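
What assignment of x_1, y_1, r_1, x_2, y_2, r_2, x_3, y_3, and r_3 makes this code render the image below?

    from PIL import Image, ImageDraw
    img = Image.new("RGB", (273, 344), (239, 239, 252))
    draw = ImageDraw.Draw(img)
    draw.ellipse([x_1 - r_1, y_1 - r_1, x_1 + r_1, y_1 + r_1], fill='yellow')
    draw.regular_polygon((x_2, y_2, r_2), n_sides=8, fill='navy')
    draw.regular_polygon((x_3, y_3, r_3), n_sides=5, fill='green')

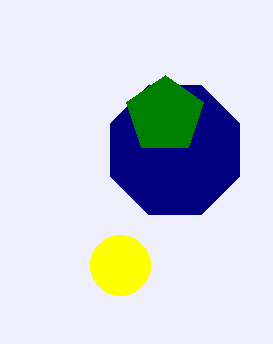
x_1 = 120, y_1 = 265, r_1 = 30, x_2 = 175, y_2 = 150, r_2 = 70, x_3 = 165, y_3 = 115, r_3 = 40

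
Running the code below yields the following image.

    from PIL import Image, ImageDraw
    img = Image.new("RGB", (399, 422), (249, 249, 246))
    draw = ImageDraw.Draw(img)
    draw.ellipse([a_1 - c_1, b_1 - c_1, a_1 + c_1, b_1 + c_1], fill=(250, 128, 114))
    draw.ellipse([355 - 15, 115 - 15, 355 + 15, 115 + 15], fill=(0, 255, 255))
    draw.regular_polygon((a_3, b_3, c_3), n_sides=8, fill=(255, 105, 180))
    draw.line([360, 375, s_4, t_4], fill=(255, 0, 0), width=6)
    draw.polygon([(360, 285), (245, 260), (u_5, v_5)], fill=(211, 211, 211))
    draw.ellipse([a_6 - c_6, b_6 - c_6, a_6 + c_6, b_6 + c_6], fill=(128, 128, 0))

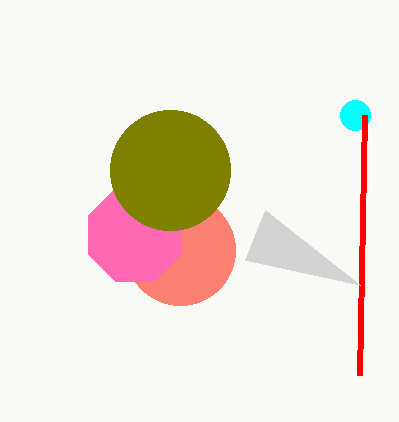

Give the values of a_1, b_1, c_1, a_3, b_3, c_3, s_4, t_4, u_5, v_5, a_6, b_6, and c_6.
a_1 = 180
b_1 = 250
c_1 = 55
a_3 = 135
b_3 = 235
c_3 = 50
s_4 = 365
t_4 = 115
u_5 = 265
v_5 = 210
a_6 = 170
b_6 = 170
c_6 = 60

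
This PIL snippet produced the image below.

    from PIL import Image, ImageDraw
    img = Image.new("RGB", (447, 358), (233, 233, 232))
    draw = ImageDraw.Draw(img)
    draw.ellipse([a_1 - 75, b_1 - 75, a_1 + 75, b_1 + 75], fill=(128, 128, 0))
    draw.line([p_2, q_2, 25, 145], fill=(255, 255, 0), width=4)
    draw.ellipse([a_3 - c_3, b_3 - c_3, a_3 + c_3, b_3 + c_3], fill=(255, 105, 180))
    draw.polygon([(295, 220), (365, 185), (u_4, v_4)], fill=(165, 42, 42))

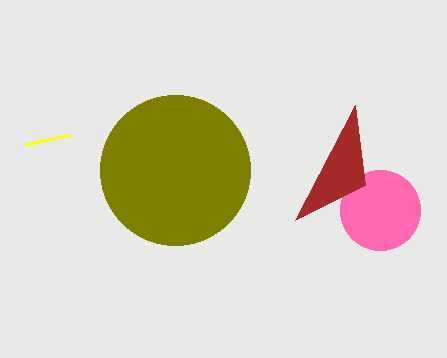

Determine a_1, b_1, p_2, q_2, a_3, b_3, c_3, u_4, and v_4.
a_1 = 175
b_1 = 170
p_2 = 70
q_2 = 135
a_3 = 380
b_3 = 210
c_3 = 40
u_4 = 355
v_4 = 105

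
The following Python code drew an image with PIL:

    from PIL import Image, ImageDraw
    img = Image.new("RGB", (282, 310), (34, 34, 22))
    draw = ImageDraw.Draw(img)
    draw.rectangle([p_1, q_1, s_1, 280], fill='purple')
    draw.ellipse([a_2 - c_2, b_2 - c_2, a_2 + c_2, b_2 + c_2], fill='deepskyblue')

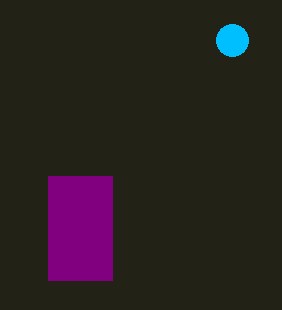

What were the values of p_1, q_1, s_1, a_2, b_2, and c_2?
p_1 = 48; q_1 = 176; s_1 = 112; a_2 = 232; b_2 = 40; c_2 = 16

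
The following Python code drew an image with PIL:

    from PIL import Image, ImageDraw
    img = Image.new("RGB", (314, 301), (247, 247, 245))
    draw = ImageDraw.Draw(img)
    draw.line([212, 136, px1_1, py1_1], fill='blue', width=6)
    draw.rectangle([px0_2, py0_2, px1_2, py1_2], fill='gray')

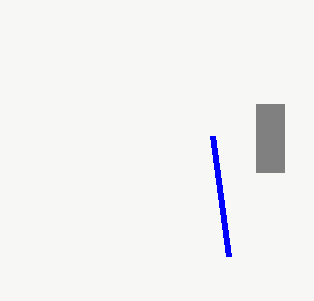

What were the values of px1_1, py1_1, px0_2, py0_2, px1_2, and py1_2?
px1_1 = 228; py1_1 = 256; px0_2 = 256; py0_2 = 104; px1_2 = 284; py1_2 = 172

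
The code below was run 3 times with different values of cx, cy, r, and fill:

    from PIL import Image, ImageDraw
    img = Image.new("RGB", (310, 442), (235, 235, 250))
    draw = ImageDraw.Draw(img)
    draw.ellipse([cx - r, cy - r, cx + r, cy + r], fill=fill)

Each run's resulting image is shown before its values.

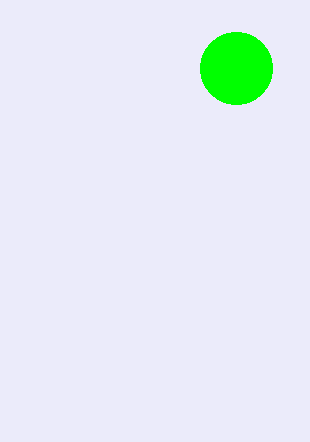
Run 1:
cx = 236; cy = 68; r = 36; fill = 'lime'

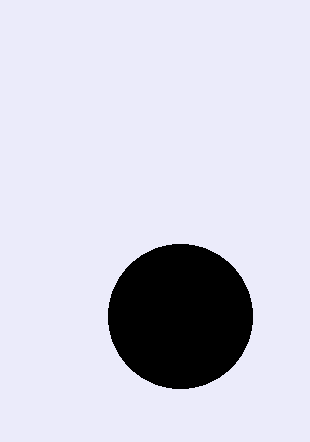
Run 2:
cx = 180; cy = 316; r = 72; fill = 'black'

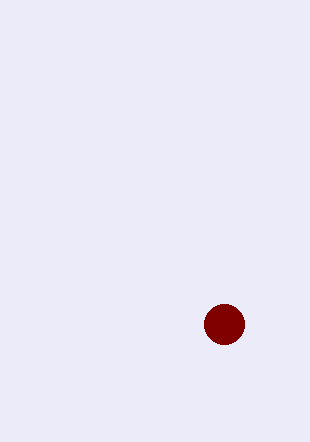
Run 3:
cx = 224
cy = 324
r = 20
fill = 'maroon'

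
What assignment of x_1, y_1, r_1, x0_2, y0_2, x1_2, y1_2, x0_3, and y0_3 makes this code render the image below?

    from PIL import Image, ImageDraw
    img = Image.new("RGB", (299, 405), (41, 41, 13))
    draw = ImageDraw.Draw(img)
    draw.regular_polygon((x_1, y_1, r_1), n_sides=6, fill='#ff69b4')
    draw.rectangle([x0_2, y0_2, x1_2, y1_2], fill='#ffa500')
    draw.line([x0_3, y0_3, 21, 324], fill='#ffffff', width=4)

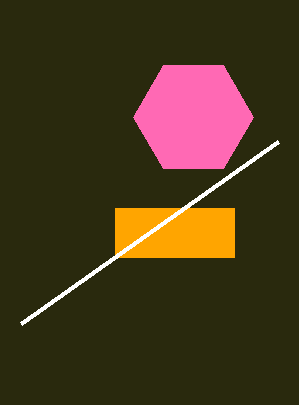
x_1 = 193, y_1 = 117, r_1 = 60, x0_2 = 115, y0_2 = 208, x1_2 = 234, y1_2 = 257, x0_3 = 278, y0_3 = 142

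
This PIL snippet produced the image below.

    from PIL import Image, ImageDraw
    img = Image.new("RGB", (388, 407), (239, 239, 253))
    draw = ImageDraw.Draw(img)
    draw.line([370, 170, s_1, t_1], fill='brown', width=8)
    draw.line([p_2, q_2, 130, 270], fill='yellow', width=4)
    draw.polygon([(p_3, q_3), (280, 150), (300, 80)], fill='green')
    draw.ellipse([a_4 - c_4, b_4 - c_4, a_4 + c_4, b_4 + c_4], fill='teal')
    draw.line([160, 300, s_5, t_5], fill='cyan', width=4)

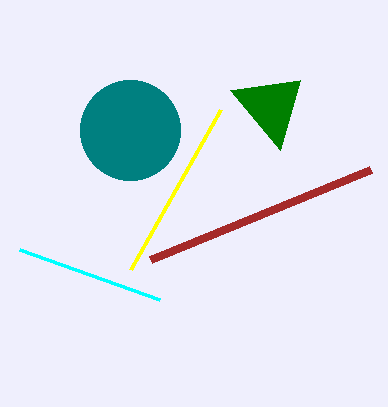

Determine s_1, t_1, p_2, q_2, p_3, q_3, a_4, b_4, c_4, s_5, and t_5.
s_1 = 150; t_1 = 260; p_2 = 220; q_2 = 110; p_3 = 230; q_3 = 90; a_4 = 130; b_4 = 130; c_4 = 50; s_5 = 20; t_5 = 250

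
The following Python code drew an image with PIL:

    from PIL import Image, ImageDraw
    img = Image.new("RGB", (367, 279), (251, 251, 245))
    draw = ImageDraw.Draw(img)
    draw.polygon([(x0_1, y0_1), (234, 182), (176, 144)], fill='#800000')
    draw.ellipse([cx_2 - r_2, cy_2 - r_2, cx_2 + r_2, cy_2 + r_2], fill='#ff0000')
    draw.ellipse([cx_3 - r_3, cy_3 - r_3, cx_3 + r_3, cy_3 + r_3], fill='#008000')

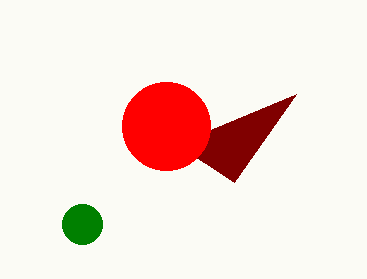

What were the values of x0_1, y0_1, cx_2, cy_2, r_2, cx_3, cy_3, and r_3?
x0_1 = 296, y0_1 = 94, cx_2 = 166, cy_2 = 126, r_2 = 44, cx_3 = 82, cy_3 = 224, r_3 = 20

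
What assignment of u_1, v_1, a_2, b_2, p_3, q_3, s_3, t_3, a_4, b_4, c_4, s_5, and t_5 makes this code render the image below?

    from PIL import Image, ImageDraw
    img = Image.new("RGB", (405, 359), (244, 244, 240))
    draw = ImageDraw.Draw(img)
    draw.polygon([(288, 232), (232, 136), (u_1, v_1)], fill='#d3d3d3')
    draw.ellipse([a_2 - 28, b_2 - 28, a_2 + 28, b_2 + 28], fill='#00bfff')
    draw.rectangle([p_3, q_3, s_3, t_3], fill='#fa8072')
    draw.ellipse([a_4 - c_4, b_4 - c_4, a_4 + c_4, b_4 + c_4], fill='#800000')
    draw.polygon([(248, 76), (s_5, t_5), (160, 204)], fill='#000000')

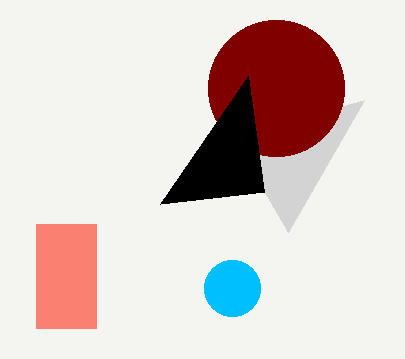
u_1 = 364
v_1 = 100
a_2 = 232
b_2 = 288
p_3 = 36
q_3 = 224
s_3 = 96
t_3 = 328
a_4 = 276
b_4 = 88
c_4 = 68
s_5 = 264
t_5 = 192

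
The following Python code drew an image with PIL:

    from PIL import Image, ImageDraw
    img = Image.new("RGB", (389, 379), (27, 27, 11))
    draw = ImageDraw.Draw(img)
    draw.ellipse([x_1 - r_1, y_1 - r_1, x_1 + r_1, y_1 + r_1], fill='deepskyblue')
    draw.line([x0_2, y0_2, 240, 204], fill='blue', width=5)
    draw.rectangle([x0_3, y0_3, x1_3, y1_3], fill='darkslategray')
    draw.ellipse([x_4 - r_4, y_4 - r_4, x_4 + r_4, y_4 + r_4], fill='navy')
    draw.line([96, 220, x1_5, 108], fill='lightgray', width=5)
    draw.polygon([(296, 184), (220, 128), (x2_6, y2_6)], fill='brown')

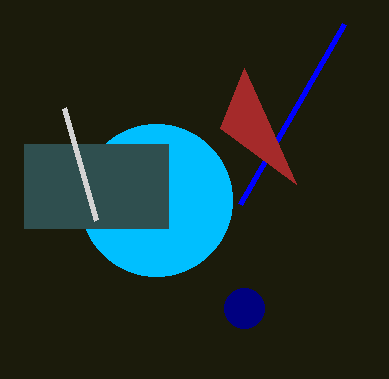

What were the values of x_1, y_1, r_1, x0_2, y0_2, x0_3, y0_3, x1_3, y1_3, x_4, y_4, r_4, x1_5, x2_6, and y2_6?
x_1 = 156, y_1 = 200, r_1 = 76, x0_2 = 344, y0_2 = 24, x0_3 = 24, y0_3 = 144, x1_3 = 168, y1_3 = 228, x_4 = 244, y_4 = 308, r_4 = 20, x1_5 = 64, x2_6 = 244, y2_6 = 68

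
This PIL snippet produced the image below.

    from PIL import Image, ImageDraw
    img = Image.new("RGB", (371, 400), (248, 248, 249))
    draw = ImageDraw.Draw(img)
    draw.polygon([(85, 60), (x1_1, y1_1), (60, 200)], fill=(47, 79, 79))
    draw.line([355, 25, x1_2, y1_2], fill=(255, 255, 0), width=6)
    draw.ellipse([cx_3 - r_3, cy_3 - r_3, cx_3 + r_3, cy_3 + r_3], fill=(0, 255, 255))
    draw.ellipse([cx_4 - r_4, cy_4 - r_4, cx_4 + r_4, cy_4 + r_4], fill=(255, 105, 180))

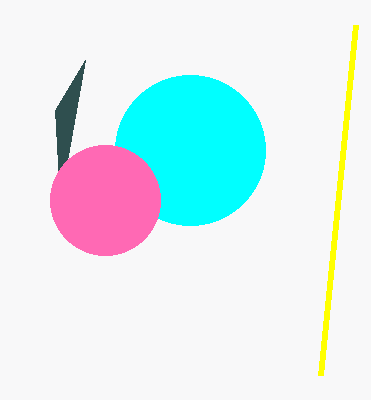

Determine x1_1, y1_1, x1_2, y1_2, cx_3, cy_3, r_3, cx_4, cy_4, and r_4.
x1_1 = 55, y1_1 = 110, x1_2 = 320, y1_2 = 375, cx_3 = 190, cy_3 = 150, r_3 = 75, cx_4 = 105, cy_4 = 200, r_4 = 55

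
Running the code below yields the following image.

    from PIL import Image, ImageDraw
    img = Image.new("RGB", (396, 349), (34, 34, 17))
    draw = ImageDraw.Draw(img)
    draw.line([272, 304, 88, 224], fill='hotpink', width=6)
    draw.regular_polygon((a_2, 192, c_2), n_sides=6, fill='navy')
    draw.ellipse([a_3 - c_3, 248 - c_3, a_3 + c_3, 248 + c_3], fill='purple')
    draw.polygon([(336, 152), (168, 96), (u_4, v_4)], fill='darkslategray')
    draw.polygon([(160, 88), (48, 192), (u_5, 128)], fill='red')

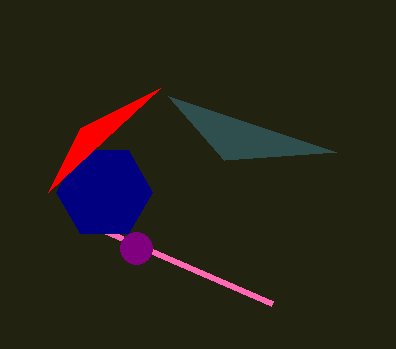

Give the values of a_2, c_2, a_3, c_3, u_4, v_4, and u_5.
a_2 = 104
c_2 = 48
a_3 = 136
c_3 = 16
u_4 = 224
v_4 = 160
u_5 = 80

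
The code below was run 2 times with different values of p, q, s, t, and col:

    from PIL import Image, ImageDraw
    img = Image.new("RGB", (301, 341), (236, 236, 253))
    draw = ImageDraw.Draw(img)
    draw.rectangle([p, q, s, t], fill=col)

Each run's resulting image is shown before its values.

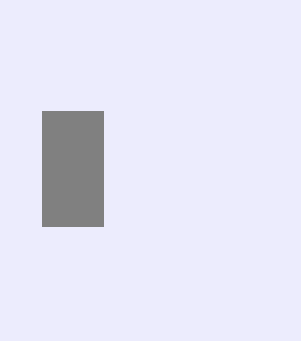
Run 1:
p = 42
q = 111
s = 103
t = 226
col = 'gray'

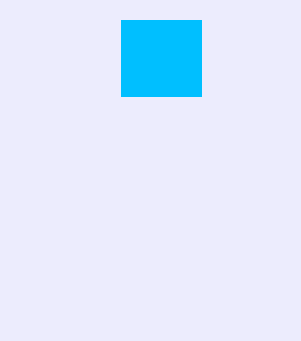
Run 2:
p = 121; q = 20; s = 201; t = 96; col = 'deepskyblue'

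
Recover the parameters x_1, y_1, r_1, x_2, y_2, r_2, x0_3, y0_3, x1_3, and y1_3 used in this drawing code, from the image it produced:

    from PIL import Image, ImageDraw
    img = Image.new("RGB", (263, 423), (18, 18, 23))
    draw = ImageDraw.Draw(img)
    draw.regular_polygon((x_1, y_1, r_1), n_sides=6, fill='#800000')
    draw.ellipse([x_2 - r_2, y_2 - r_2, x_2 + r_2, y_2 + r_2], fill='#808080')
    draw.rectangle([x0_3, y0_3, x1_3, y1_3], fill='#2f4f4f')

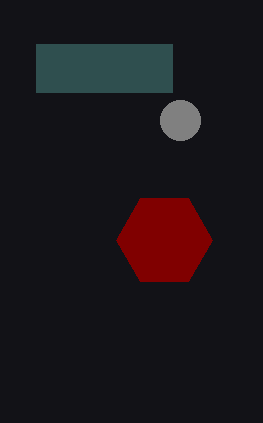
x_1 = 164, y_1 = 240, r_1 = 48, x_2 = 180, y_2 = 120, r_2 = 20, x0_3 = 36, y0_3 = 44, x1_3 = 172, y1_3 = 92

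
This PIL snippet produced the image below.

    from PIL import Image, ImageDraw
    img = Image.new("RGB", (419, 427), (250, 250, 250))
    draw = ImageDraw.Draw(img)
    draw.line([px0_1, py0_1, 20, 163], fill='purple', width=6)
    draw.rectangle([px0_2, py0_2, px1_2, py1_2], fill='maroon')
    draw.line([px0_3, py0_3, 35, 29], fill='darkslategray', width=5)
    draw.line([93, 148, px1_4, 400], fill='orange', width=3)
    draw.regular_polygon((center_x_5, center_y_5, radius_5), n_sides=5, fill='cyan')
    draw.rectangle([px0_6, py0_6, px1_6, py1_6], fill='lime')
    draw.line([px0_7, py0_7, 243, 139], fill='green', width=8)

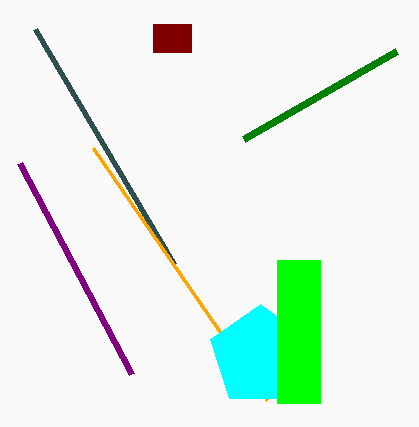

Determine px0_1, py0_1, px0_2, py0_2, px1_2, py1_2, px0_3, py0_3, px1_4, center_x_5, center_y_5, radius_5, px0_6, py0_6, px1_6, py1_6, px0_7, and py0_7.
px0_1 = 132; py0_1 = 374; px0_2 = 153; py0_2 = 24; px1_2 = 191; py1_2 = 52; px0_3 = 174; py0_3 = 264; px1_4 = 267; center_x_5 = 260; center_y_5 = 356; radius_5 = 52; px0_6 = 277; py0_6 = 260; px1_6 = 320; py1_6 = 403; px0_7 = 396; py0_7 = 51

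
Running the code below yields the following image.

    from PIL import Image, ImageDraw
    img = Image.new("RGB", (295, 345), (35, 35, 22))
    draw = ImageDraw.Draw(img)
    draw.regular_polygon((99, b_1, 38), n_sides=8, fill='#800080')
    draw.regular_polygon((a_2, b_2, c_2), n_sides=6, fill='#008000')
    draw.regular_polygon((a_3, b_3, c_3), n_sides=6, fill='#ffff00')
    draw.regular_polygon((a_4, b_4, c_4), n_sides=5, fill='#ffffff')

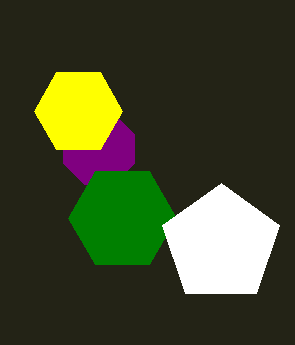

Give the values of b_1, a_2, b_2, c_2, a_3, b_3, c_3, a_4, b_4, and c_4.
b_1 = 149; a_2 = 122; b_2 = 218; c_2 = 54; a_3 = 78; b_3 = 111; c_3 = 44; a_4 = 221; b_4 = 244; c_4 = 61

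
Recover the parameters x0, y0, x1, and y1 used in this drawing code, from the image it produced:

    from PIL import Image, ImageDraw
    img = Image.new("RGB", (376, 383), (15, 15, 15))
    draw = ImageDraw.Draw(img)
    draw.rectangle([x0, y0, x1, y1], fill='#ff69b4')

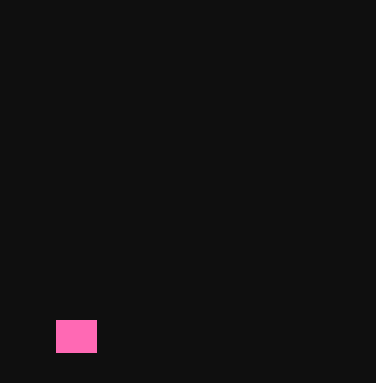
x0 = 56
y0 = 320
x1 = 96
y1 = 352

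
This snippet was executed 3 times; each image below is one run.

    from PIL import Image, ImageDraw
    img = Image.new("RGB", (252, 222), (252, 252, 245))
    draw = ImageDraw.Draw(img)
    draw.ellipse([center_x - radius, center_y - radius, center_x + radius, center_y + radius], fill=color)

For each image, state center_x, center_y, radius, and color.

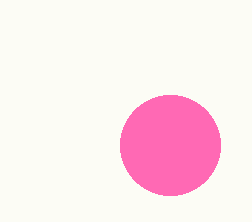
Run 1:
center_x = 170; center_y = 145; radius = 50; color = 'hotpink'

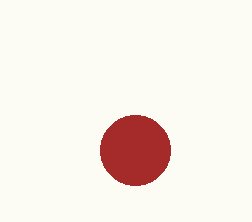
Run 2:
center_x = 135, center_y = 150, radius = 35, color = 'brown'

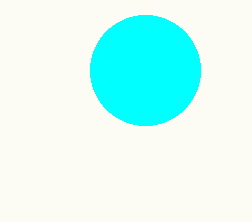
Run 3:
center_x = 145, center_y = 70, radius = 55, color = 'cyan'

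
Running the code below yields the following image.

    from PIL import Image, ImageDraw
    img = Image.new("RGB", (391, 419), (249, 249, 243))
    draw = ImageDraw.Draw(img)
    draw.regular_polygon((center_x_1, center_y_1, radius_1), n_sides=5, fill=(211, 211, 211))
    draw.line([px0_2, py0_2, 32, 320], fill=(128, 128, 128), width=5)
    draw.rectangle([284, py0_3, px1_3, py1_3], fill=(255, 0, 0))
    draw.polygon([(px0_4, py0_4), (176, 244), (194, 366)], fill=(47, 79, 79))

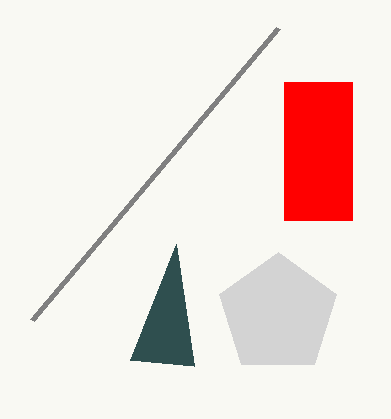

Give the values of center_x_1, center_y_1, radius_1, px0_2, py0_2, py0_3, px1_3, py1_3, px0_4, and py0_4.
center_x_1 = 278
center_y_1 = 314
radius_1 = 62
px0_2 = 278
py0_2 = 28
py0_3 = 82
px1_3 = 352
py1_3 = 220
px0_4 = 130
py0_4 = 360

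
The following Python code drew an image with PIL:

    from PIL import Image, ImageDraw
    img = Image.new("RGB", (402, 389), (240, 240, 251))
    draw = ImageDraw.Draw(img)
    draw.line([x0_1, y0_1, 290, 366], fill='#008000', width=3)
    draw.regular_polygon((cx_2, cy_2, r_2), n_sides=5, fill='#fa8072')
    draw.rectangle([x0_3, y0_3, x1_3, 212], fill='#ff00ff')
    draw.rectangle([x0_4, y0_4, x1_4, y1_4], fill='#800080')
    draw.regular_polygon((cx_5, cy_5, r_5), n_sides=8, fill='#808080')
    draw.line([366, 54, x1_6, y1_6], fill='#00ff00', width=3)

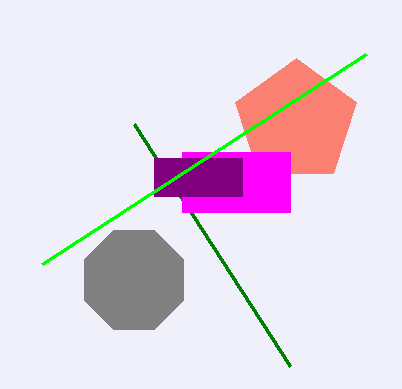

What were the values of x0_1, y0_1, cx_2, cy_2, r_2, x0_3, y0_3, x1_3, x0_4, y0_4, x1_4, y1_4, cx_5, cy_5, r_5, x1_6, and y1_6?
x0_1 = 134
y0_1 = 124
cx_2 = 296
cy_2 = 122
r_2 = 64
x0_3 = 182
y0_3 = 152
x1_3 = 290
x0_4 = 154
y0_4 = 158
x1_4 = 242
y1_4 = 196
cx_5 = 134
cy_5 = 280
r_5 = 54
x1_6 = 42
y1_6 = 264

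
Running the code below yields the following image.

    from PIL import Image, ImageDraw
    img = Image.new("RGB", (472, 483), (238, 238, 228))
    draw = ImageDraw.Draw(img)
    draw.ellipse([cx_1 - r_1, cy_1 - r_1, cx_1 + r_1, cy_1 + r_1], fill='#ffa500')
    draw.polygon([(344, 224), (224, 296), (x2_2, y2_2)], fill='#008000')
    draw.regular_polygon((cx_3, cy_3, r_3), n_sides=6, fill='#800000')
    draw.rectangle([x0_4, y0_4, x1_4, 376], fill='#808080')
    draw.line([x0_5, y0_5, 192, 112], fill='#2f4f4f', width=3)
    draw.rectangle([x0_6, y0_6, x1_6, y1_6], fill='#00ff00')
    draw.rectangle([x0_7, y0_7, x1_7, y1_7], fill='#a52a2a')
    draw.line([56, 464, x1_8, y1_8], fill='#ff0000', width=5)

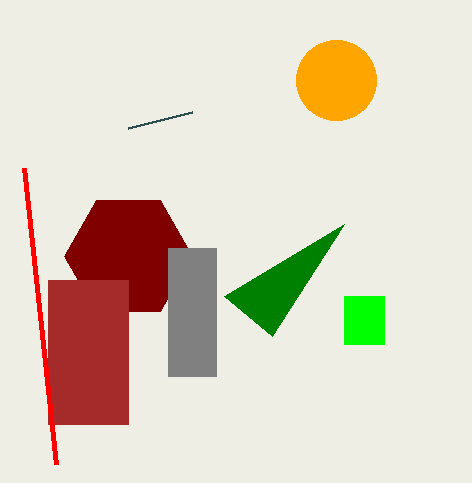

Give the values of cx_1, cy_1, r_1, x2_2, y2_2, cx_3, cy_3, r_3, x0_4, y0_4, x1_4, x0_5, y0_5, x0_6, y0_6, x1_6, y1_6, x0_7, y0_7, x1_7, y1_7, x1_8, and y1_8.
cx_1 = 336, cy_1 = 80, r_1 = 40, x2_2 = 272, y2_2 = 336, cx_3 = 128, cy_3 = 256, r_3 = 64, x0_4 = 168, y0_4 = 248, x1_4 = 216, x0_5 = 128, y0_5 = 128, x0_6 = 344, y0_6 = 296, x1_6 = 384, y1_6 = 344, x0_7 = 48, y0_7 = 280, x1_7 = 128, y1_7 = 424, x1_8 = 24, y1_8 = 168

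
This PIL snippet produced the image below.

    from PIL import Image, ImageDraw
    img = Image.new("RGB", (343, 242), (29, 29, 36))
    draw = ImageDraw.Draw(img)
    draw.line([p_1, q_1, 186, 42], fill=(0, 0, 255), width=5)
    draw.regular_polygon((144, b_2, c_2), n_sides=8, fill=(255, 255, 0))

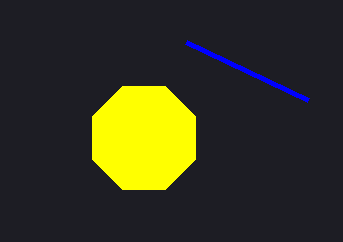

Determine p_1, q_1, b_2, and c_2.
p_1 = 308
q_1 = 100
b_2 = 138
c_2 = 56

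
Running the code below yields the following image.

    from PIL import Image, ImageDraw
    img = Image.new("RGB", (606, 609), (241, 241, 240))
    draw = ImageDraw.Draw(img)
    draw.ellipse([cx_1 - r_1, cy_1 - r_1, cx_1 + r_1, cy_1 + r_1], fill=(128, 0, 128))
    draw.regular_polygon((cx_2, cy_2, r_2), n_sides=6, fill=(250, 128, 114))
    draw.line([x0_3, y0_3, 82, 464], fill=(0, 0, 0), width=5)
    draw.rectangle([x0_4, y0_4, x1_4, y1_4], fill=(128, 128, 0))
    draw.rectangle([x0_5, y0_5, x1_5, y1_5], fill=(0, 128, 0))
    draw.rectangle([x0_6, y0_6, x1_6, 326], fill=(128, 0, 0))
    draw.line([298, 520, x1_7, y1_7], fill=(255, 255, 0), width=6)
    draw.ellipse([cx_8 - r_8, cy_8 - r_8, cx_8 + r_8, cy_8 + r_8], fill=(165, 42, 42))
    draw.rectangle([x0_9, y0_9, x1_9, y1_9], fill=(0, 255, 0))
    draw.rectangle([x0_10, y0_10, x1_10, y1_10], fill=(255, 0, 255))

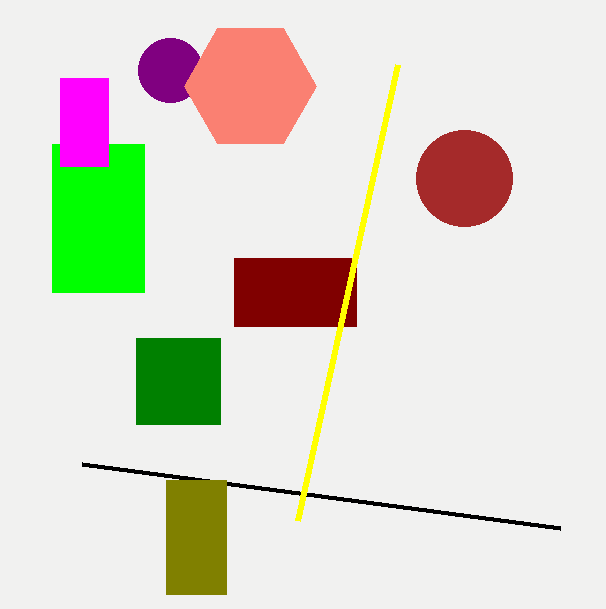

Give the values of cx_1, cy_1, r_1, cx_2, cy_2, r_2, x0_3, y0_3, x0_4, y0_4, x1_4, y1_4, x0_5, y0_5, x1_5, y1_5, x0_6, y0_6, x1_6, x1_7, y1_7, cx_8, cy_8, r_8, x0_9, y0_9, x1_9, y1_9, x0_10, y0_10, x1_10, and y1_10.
cx_1 = 170
cy_1 = 70
r_1 = 32
cx_2 = 250
cy_2 = 86
r_2 = 66
x0_3 = 560
y0_3 = 528
x0_4 = 166
y0_4 = 480
x1_4 = 226
y1_4 = 594
x0_5 = 136
y0_5 = 338
x1_5 = 220
y1_5 = 424
x0_6 = 234
y0_6 = 258
x1_6 = 356
x1_7 = 398
y1_7 = 64
cx_8 = 464
cy_8 = 178
r_8 = 48
x0_9 = 52
y0_9 = 144
x1_9 = 144
y1_9 = 292
x0_10 = 60
y0_10 = 78
x1_10 = 108
y1_10 = 166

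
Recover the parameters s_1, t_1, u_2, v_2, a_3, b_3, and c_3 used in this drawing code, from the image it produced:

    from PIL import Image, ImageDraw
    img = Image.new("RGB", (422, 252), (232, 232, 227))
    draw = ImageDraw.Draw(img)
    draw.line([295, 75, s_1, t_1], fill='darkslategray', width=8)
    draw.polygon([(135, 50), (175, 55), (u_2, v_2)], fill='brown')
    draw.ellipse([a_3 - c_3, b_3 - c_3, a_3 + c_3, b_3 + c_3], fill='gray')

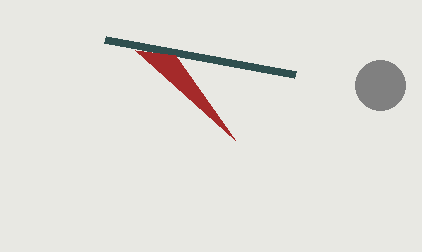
s_1 = 105; t_1 = 40; u_2 = 235; v_2 = 140; a_3 = 380; b_3 = 85; c_3 = 25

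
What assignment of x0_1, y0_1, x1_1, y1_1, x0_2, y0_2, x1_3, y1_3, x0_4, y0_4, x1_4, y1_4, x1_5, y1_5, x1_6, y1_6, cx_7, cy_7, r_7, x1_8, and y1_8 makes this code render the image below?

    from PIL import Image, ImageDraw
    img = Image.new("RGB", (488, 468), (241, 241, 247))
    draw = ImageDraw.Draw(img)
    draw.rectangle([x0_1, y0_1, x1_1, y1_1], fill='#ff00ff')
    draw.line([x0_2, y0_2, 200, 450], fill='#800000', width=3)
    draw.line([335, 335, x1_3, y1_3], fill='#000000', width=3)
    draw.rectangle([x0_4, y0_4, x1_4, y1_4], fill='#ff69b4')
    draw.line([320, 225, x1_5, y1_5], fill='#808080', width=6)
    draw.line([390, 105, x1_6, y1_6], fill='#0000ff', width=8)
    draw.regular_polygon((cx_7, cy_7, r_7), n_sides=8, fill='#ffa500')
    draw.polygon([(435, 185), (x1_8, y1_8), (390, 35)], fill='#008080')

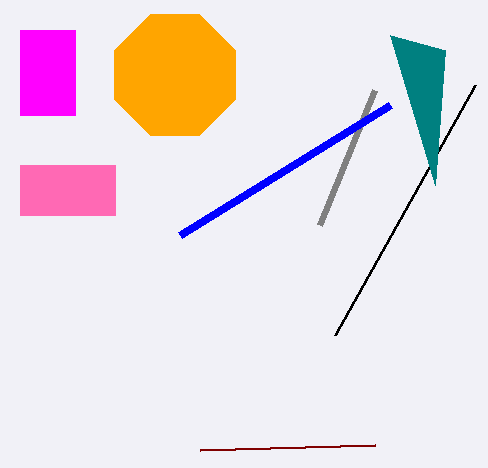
x0_1 = 20, y0_1 = 30, x1_1 = 75, y1_1 = 115, x0_2 = 375, y0_2 = 445, x1_3 = 475, y1_3 = 85, x0_4 = 20, y0_4 = 165, x1_4 = 115, y1_4 = 215, x1_5 = 375, y1_5 = 90, x1_6 = 180, y1_6 = 235, cx_7 = 175, cy_7 = 75, r_7 = 65, x1_8 = 445, y1_8 = 50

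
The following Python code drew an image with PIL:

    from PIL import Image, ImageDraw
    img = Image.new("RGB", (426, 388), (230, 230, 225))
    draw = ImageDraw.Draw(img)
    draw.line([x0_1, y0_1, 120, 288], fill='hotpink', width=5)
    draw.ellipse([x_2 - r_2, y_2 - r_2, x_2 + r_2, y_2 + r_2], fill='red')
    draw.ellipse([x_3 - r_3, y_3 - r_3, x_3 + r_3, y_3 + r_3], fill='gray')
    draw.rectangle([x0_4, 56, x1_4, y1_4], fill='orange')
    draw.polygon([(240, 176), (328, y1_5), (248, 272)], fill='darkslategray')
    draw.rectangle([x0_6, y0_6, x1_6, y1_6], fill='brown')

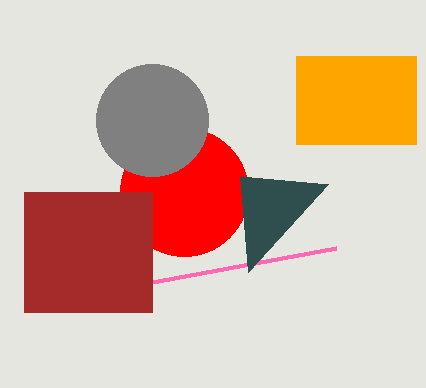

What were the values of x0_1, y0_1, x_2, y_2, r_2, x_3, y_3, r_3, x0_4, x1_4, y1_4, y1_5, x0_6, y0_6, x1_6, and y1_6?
x0_1 = 336, y0_1 = 248, x_2 = 184, y_2 = 192, r_2 = 64, x_3 = 152, y_3 = 120, r_3 = 56, x0_4 = 296, x1_4 = 416, y1_4 = 144, y1_5 = 184, x0_6 = 24, y0_6 = 192, x1_6 = 152, y1_6 = 312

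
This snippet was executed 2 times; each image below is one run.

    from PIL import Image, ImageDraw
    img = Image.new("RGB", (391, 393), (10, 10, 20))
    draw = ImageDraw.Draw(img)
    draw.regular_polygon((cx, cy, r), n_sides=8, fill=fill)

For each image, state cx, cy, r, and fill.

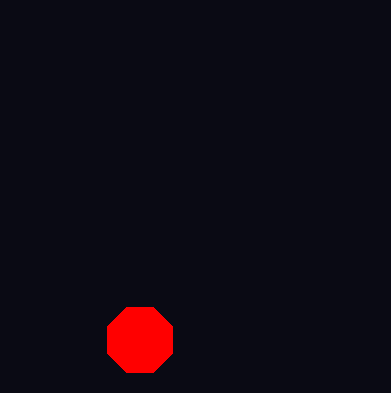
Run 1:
cx = 140, cy = 340, r = 35, fill = 'red'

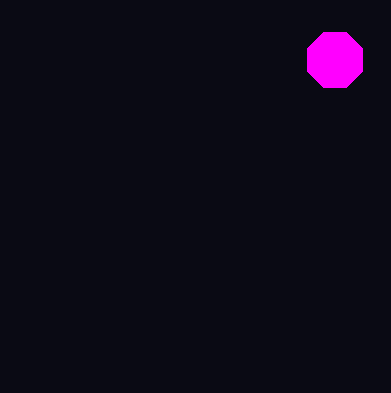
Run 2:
cx = 335, cy = 60, r = 30, fill = 'magenta'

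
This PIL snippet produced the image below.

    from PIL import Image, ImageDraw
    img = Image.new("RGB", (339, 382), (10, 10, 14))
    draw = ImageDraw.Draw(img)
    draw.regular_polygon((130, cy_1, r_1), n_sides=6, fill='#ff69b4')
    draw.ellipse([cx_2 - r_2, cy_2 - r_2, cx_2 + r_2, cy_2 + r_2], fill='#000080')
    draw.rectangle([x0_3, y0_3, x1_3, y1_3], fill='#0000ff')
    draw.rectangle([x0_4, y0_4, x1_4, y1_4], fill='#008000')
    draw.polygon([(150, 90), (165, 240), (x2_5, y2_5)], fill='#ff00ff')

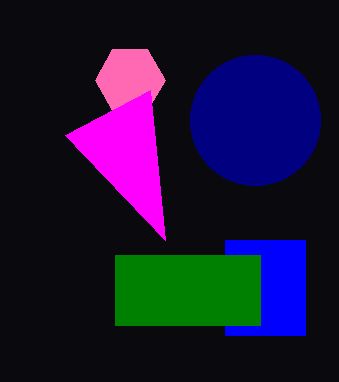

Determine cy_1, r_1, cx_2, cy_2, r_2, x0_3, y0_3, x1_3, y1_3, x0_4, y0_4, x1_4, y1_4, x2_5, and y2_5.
cy_1 = 80
r_1 = 35
cx_2 = 255
cy_2 = 120
r_2 = 65
x0_3 = 225
y0_3 = 240
x1_3 = 305
y1_3 = 335
x0_4 = 115
y0_4 = 255
x1_4 = 260
y1_4 = 325
x2_5 = 65
y2_5 = 135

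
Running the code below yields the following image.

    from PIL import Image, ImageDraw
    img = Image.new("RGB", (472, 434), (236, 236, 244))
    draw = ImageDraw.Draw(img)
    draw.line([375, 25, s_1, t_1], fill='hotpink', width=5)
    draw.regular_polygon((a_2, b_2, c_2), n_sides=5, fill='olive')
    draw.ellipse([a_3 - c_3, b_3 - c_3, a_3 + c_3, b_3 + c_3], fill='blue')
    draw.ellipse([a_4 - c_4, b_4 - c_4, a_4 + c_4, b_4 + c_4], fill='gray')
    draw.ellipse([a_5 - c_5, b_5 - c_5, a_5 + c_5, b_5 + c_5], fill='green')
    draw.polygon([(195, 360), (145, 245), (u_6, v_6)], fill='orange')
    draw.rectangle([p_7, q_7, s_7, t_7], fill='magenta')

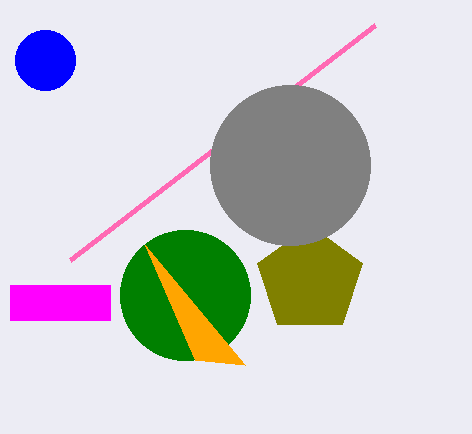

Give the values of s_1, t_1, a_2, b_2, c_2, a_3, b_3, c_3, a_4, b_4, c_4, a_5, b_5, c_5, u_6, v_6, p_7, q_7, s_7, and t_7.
s_1 = 70; t_1 = 260; a_2 = 310; b_2 = 280; c_2 = 55; a_3 = 45; b_3 = 60; c_3 = 30; a_4 = 290; b_4 = 165; c_4 = 80; a_5 = 185; b_5 = 295; c_5 = 65; u_6 = 245; v_6 = 365; p_7 = 10; q_7 = 285; s_7 = 110; t_7 = 320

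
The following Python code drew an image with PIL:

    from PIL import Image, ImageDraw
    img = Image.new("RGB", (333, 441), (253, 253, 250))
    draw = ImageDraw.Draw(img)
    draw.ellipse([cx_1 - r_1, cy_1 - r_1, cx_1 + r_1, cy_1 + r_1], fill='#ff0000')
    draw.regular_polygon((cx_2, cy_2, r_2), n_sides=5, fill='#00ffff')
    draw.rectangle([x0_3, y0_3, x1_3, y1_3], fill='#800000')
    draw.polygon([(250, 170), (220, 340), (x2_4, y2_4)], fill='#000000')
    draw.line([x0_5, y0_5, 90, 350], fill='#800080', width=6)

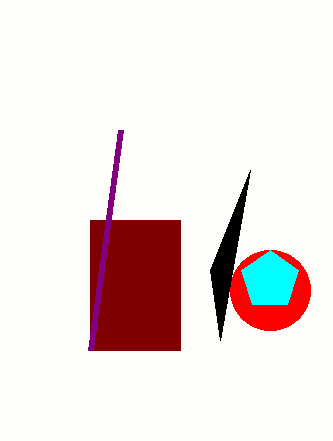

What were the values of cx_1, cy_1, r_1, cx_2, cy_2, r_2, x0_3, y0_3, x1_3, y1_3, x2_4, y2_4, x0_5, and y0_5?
cx_1 = 270, cy_1 = 290, r_1 = 40, cx_2 = 270, cy_2 = 280, r_2 = 30, x0_3 = 90, y0_3 = 220, x1_3 = 180, y1_3 = 350, x2_4 = 210, y2_4 = 270, x0_5 = 120, y0_5 = 130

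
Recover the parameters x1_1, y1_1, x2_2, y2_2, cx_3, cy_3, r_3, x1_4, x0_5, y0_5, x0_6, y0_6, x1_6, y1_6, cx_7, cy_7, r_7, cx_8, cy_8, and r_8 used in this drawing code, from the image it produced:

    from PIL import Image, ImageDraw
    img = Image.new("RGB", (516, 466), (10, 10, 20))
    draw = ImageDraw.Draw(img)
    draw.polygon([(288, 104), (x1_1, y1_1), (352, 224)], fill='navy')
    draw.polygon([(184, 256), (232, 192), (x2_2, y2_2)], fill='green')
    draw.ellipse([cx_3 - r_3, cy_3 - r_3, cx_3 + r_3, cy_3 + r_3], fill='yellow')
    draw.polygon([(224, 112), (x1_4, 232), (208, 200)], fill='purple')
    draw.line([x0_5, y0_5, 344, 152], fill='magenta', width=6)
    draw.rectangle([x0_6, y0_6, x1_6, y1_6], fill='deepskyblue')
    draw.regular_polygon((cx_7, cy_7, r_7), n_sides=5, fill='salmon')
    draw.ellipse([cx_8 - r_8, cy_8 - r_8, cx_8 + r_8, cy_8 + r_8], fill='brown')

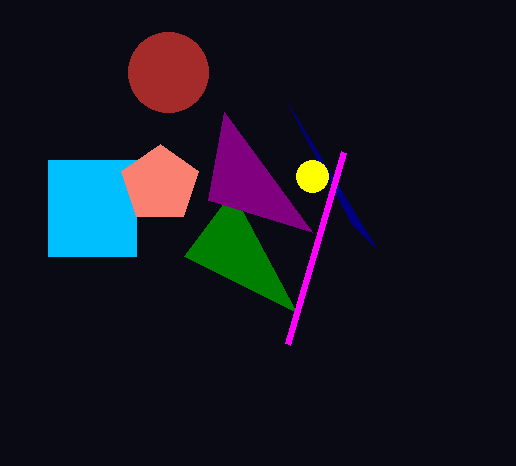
x1_1 = 376
y1_1 = 248
x2_2 = 296
y2_2 = 312
cx_3 = 312
cy_3 = 176
r_3 = 16
x1_4 = 312
x0_5 = 288
y0_5 = 344
x0_6 = 48
y0_6 = 160
x1_6 = 136
y1_6 = 256
cx_7 = 160
cy_7 = 184
r_7 = 40
cx_8 = 168
cy_8 = 72
r_8 = 40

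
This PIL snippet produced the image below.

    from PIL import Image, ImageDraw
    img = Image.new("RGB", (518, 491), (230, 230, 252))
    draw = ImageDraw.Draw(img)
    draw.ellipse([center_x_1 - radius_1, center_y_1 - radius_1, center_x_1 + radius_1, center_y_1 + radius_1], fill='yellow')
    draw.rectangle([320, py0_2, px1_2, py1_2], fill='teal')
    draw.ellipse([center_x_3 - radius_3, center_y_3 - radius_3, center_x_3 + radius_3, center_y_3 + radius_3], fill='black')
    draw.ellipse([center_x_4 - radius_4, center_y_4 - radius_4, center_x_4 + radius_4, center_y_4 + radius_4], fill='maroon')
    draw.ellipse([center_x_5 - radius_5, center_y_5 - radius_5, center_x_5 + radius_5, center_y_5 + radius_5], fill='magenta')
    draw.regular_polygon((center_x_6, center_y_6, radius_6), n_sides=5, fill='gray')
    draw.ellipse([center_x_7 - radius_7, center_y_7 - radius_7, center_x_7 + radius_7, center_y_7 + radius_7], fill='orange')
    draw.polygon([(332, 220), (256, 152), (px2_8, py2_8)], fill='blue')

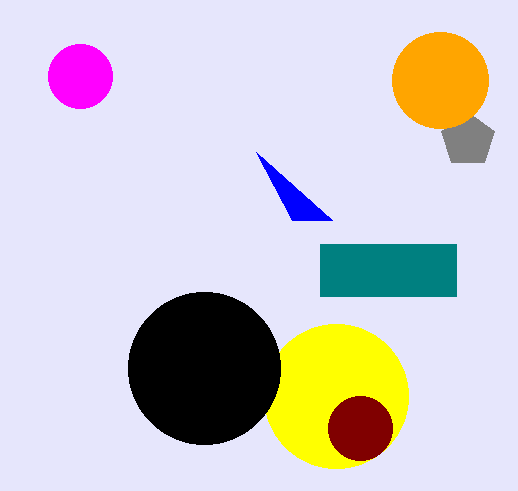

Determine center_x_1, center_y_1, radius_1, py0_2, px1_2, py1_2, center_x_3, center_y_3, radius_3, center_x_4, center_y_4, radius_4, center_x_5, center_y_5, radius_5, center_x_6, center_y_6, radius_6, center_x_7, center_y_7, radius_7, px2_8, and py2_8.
center_x_1 = 336
center_y_1 = 396
radius_1 = 72
py0_2 = 244
px1_2 = 456
py1_2 = 296
center_x_3 = 204
center_y_3 = 368
radius_3 = 76
center_x_4 = 360
center_y_4 = 428
radius_4 = 32
center_x_5 = 80
center_y_5 = 76
radius_5 = 32
center_x_6 = 468
center_y_6 = 140
radius_6 = 28
center_x_7 = 440
center_y_7 = 80
radius_7 = 48
px2_8 = 292
py2_8 = 220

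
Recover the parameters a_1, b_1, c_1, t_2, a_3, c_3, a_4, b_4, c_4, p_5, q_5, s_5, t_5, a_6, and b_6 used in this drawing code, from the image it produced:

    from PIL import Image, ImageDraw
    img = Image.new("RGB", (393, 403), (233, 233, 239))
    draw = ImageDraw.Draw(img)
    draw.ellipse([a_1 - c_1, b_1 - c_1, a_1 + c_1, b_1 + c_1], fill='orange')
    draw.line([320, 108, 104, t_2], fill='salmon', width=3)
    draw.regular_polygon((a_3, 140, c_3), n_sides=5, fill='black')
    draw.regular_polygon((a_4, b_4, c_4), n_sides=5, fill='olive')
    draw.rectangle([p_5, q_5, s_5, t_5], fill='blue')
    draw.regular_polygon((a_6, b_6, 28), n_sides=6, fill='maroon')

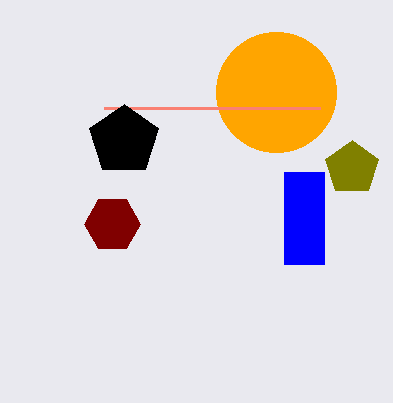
a_1 = 276
b_1 = 92
c_1 = 60
t_2 = 108
a_3 = 124
c_3 = 36
a_4 = 352
b_4 = 168
c_4 = 28
p_5 = 284
q_5 = 172
s_5 = 324
t_5 = 264
a_6 = 112
b_6 = 224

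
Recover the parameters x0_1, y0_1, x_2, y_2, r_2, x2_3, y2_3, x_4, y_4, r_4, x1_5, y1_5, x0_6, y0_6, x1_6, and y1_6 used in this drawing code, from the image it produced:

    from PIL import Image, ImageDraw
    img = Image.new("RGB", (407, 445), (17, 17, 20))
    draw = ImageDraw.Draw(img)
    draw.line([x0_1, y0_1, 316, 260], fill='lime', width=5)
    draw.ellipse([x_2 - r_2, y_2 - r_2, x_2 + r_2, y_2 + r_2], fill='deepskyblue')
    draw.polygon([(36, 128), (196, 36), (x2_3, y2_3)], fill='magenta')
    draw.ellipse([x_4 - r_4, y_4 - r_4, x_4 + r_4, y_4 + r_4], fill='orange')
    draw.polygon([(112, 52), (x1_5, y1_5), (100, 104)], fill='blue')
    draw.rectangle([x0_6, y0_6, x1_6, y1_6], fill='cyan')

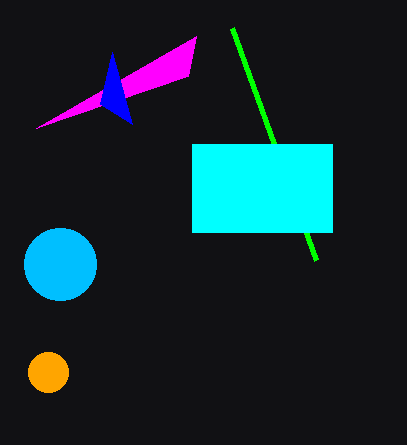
x0_1 = 232; y0_1 = 28; x_2 = 60; y_2 = 264; r_2 = 36; x2_3 = 188; y2_3 = 76; x_4 = 48; y_4 = 372; r_4 = 20; x1_5 = 132; y1_5 = 124; x0_6 = 192; y0_6 = 144; x1_6 = 332; y1_6 = 232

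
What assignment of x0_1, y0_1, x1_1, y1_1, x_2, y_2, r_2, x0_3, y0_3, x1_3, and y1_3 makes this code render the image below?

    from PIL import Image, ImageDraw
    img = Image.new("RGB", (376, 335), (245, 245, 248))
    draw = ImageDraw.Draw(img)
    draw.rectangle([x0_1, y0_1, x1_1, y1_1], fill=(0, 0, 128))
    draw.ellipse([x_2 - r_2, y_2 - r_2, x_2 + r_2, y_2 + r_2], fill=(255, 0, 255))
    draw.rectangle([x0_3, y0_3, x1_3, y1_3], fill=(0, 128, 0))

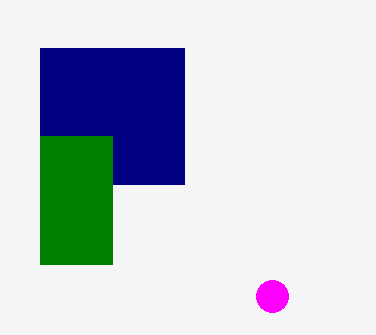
x0_1 = 40, y0_1 = 48, x1_1 = 184, y1_1 = 184, x_2 = 272, y_2 = 296, r_2 = 16, x0_3 = 40, y0_3 = 136, x1_3 = 112, y1_3 = 264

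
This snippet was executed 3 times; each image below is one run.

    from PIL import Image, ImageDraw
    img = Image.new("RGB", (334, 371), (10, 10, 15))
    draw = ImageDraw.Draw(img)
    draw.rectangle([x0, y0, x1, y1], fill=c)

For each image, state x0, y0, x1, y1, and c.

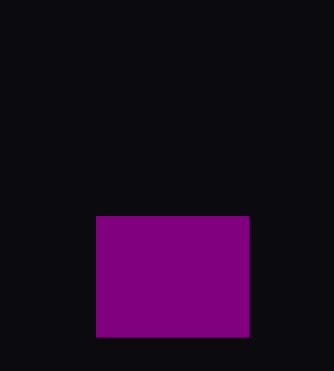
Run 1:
x0 = 96
y0 = 216
x1 = 248
y1 = 336
c = 'purple'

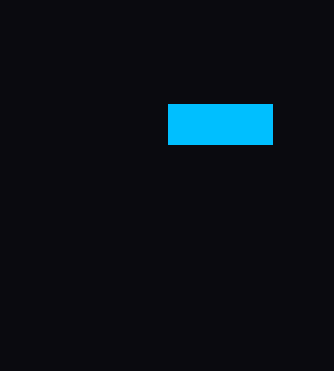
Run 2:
x0 = 168, y0 = 104, x1 = 272, y1 = 144, c = 'deepskyblue'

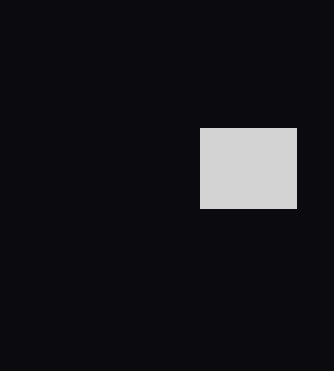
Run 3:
x0 = 200
y0 = 128
x1 = 296
y1 = 208
c = 'lightgray'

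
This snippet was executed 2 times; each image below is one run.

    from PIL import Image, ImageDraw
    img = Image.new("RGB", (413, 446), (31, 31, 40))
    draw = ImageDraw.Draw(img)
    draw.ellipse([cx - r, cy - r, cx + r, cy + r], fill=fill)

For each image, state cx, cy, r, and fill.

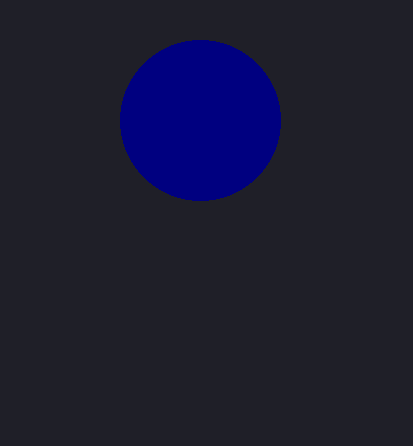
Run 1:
cx = 200; cy = 120; r = 80; fill = 'navy'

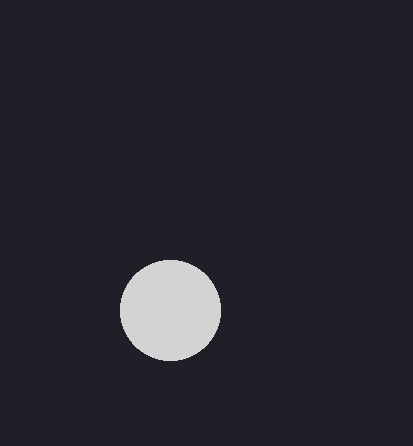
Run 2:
cx = 170
cy = 310
r = 50
fill = 'lightgray'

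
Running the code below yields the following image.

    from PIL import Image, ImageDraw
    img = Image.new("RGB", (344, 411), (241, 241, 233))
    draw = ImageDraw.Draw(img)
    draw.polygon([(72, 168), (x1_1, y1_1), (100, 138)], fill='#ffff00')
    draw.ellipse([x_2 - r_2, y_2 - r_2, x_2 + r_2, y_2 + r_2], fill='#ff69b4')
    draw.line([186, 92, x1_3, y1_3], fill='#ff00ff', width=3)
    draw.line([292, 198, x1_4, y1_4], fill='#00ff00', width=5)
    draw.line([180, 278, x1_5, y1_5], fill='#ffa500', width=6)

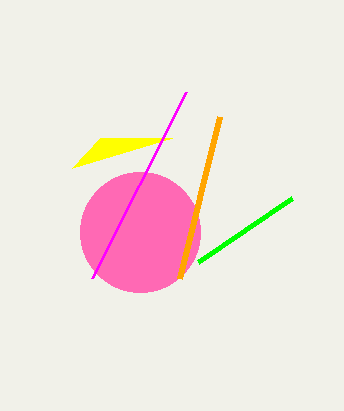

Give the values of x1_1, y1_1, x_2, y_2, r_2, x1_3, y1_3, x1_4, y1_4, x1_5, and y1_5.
x1_1 = 172; y1_1 = 138; x_2 = 140; y_2 = 232; r_2 = 60; x1_3 = 92; y1_3 = 278; x1_4 = 198; y1_4 = 262; x1_5 = 220; y1_5 = 116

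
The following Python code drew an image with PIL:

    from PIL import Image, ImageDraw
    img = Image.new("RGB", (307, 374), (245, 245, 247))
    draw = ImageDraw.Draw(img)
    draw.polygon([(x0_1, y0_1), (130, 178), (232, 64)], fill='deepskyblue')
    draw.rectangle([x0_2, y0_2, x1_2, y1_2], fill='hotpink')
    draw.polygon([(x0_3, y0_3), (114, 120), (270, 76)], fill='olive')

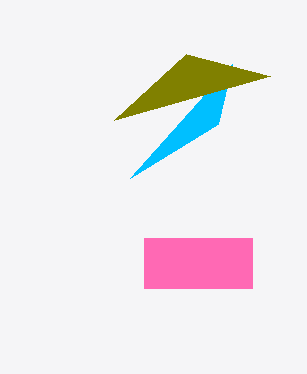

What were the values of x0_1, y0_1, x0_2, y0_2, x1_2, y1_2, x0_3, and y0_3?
x0_1 = 218, y0_1 = 124, x0_2 = 144, y0_2 = 238, x1_2 = 252, y1_2 = 288, x0_3 = 186, y0_3 = 54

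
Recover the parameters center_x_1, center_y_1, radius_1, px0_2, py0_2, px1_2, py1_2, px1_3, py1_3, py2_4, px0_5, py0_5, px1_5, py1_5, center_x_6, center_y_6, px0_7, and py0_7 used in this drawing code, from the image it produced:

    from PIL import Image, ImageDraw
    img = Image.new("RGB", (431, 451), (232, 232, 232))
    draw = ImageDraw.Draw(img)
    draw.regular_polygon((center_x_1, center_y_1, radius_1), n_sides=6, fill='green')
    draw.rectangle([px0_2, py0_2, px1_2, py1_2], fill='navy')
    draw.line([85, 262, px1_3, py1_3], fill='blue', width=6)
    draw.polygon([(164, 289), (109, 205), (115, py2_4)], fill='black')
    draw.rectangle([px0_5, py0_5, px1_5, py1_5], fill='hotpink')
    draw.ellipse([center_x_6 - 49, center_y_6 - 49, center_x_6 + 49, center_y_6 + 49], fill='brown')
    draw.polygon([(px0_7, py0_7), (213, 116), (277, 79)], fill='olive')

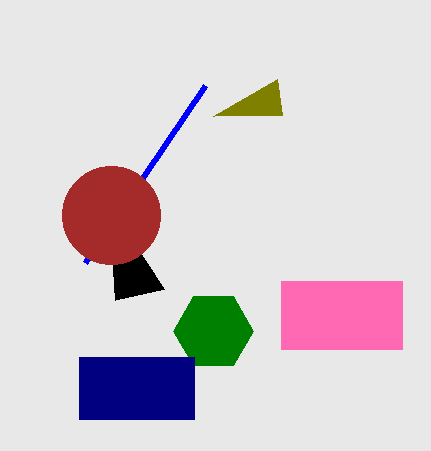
center_x_1 = 213; center_y_1 = 331; radius_1 = 40; px0_2 = 79; py0_2 = 357; px1_2 = 194; py1_2 = 419; px1_3 = 205; py1_3 = 85; py2_4 = 300; px0_5 = 281; py0_5 = 281; px1_5 = 402; py1_5 = 349; center_x_6 = 111; center_y_6 = 215; px0_7 = 282; py0_7 = 115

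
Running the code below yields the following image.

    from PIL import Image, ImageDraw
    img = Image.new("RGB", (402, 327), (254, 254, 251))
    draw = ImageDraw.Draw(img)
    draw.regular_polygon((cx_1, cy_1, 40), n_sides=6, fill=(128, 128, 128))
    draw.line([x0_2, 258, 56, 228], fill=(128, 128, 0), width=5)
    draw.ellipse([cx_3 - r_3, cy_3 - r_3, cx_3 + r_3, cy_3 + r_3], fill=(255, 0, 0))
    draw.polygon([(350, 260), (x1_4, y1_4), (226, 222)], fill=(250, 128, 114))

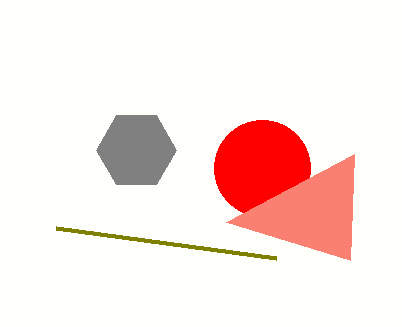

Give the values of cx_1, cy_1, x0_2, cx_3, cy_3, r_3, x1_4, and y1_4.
cx_1 = 136; cy_1 = 150; x0_2 = 276; cx_3 = 262; cy_3 = 168; r_3 = 48; x1_4 = 354; y1_4 = 154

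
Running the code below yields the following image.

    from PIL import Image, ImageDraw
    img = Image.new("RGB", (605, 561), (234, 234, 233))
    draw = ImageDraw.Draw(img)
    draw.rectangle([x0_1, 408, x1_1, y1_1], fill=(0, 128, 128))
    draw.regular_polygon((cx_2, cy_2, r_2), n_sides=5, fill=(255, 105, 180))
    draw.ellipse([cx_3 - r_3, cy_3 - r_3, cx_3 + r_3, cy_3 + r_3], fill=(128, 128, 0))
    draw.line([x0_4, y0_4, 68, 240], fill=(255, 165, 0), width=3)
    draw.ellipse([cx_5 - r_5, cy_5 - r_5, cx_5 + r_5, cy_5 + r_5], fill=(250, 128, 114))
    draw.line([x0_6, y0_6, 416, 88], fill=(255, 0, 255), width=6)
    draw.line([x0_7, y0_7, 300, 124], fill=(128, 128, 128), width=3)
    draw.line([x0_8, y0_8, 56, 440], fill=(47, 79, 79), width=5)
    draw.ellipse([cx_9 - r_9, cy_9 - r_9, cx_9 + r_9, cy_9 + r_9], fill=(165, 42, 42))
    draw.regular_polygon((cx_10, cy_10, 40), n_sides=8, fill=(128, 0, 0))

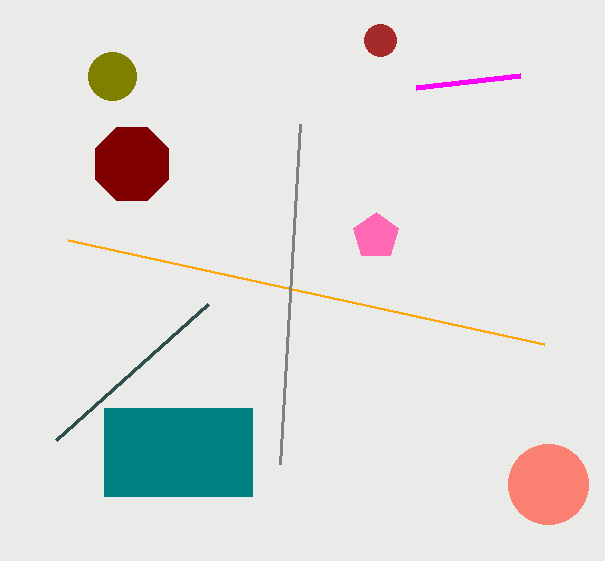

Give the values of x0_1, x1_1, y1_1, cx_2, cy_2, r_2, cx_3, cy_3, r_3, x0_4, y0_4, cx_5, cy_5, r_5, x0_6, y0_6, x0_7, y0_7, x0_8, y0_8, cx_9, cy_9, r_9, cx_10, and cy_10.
x0_1 = 104; x1_1 = 252; y1_1 = 496; cx_2 = 376; cy_2 = 236; r_2 = 24; cx_3 = 112; cy_3 = 76; r_3 = 24; x0_4 = 544; y0_4 = 344; cx_5 = 548; cy_5 = 484; r_5 = 40; x0_6 = 520; y0_6 = 76; x0_7 = 280; y0_7 = 464; x0_8 = 208; y0_8 = 304; cx_9 = 380; cy_9 = 40; r_9 = 16; cx_10 = 132; cy_10 = 164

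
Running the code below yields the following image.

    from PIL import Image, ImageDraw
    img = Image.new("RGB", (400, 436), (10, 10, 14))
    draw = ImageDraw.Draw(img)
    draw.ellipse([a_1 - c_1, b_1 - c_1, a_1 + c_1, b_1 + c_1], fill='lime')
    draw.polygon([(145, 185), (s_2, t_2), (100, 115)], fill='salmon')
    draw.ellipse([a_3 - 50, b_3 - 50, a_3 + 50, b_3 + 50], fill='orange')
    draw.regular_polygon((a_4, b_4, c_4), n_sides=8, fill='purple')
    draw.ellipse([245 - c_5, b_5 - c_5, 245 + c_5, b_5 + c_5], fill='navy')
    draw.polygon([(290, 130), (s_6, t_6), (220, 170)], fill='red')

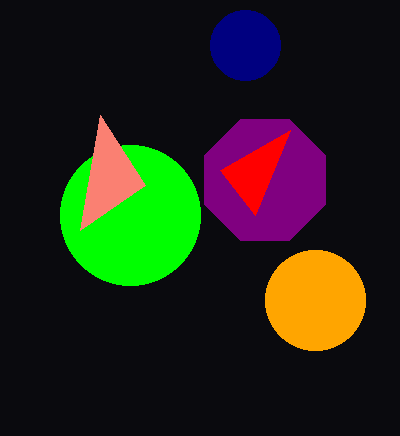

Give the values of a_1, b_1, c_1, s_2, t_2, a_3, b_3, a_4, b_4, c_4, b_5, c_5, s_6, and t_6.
a_1 = 130
b_1 = 215
c_1 = 70
s_2 = 80
t_2 = 230
a_3 = 315
b_3 = 300
a_4 = 265
b_4 = 180
c_4 = 65
b_5 = 45
c_5 = 35
s_6 = 255
t_6 = 215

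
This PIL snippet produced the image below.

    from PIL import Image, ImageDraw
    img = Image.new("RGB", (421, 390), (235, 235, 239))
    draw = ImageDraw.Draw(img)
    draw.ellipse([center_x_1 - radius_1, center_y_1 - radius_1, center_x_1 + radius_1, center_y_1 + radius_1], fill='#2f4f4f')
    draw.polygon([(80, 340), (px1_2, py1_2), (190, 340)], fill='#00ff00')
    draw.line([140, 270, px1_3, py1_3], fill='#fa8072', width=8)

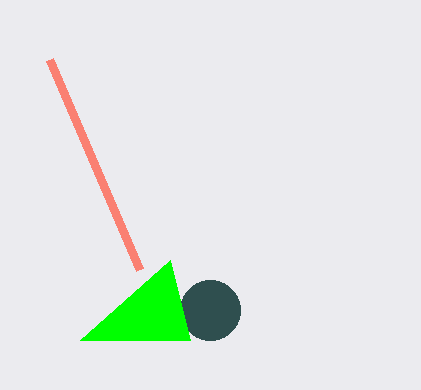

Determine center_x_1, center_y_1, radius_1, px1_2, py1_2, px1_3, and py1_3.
center_x_1 = 210
center_y_1 = 310
radius_1 = 30
px1_2 = 170
py1_2 = 260
px1_3 = 50
py1_3 = 60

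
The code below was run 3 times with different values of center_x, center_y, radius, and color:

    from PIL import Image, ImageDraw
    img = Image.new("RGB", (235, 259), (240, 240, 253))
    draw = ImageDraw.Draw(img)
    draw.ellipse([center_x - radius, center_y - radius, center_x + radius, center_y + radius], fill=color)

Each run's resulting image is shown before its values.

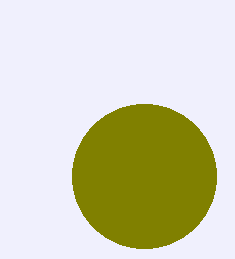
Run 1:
center_x = 144, center_y = 176, radius = 72, color = 'olive'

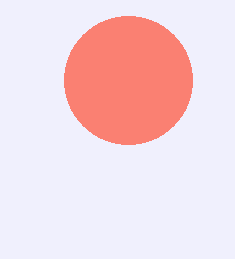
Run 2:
center_x = 128
center_y = 80
radius = 64
color = 'salmon'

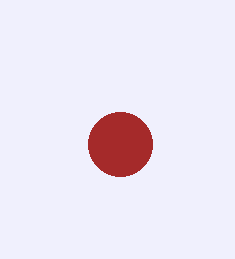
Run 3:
center_x = 120; center_y = 144; radius = 32; color = 'brown'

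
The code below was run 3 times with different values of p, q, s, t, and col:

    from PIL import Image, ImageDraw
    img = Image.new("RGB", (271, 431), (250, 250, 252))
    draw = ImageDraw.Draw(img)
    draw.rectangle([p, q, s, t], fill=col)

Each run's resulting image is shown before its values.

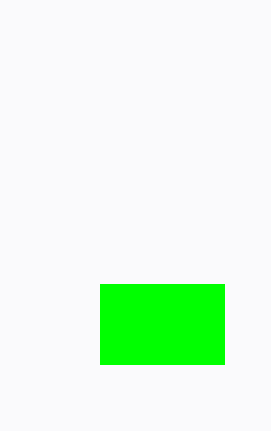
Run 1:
p = 100, q = 284, s = 224, t = 364, col = 'lime'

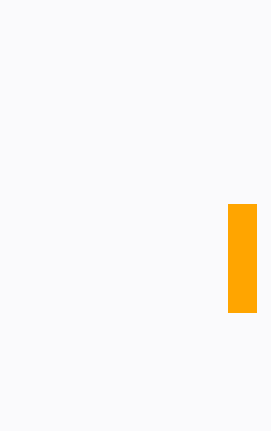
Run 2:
p = 228; q = 204; s = 256; t = 312; col = 'orange'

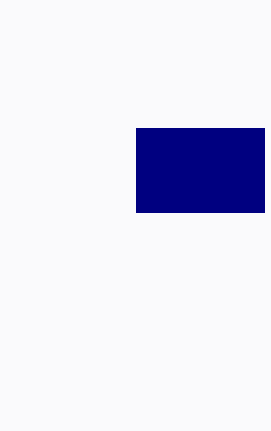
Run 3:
p = 136
q = 128
s = 264
t = 212
col = 'navy'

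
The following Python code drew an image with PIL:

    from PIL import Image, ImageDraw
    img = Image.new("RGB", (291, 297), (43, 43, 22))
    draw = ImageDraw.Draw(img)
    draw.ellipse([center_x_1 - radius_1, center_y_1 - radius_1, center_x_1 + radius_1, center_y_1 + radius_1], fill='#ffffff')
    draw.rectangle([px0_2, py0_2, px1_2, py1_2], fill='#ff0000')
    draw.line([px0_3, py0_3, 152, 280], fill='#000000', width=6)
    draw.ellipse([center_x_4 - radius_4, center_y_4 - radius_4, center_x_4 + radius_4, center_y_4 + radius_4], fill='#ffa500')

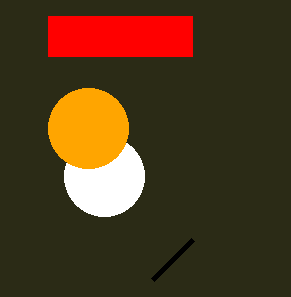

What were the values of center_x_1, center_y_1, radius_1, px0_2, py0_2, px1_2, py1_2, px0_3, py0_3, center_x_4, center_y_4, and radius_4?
center_x_1 = 104, center_y_1 = 176, radius_1 = 40, px0_2 = 48, py0_2 = 16, px1_2 = 192, py1_2 = 56, px0_3 = 192, py0_3 = 240, center_x_4 = 88, center_y_4 = 128, radius_4 = 40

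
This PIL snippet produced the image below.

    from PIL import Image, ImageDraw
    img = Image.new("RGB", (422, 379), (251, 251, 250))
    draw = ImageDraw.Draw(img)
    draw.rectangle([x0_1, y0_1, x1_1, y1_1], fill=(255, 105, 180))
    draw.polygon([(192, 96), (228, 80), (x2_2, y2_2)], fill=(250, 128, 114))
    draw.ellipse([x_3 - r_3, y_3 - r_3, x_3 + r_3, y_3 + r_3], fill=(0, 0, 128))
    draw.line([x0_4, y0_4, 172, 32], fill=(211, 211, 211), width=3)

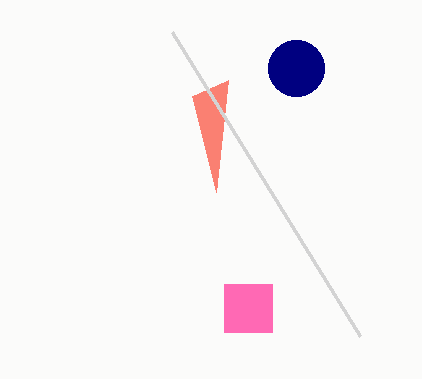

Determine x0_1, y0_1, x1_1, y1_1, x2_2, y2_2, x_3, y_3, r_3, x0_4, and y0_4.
x0_1 = 224
y0_1 = 284
x1_1 = 272
y1_1 = 332
x2_2 = 216
y2_2 = 192
x_3 = 296
y_3 = 68
r_3 = 28
x0_4 = 360
y0_4 = 336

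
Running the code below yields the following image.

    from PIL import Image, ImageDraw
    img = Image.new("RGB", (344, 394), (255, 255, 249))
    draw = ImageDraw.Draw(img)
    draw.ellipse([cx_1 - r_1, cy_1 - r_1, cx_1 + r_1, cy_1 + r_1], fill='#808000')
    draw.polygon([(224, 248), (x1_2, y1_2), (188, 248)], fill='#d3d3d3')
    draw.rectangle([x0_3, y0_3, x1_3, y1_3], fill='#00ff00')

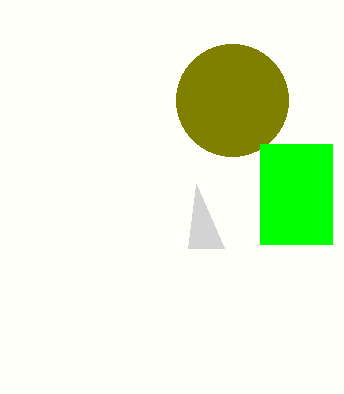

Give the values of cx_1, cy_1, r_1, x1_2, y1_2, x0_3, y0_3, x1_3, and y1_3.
cx_1 = 232, cy_1 = 100, r_1 = 56, x1_2 = 196, y1_2 = 184, x0_3 = 260, y0_3 = 144, x1_3 = 332, y1_3 = 244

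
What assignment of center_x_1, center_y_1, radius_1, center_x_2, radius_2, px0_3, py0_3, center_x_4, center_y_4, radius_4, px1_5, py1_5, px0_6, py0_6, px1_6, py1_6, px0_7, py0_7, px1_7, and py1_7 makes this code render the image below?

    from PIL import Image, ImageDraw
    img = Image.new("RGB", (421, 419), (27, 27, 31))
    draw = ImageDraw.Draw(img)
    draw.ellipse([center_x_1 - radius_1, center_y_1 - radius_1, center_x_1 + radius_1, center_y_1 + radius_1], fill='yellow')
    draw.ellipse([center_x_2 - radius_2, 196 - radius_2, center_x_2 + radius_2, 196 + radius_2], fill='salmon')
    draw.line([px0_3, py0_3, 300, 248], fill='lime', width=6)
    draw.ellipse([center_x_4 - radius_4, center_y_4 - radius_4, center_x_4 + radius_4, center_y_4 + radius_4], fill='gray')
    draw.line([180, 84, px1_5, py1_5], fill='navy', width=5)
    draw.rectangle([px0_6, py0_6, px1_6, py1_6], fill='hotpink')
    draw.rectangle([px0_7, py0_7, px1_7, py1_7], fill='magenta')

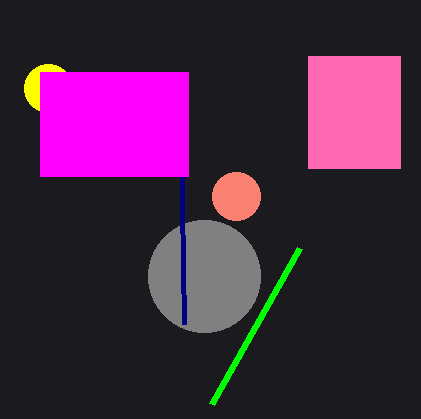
center_x_1 = 48, center_y_1 = 88, radius_1 = 24, center_x_2 = 236, radius_2 = 24, px0_3 = 212, py0_3 = 404, center_x_4 = 204, center_y_4 = 276, radius_4 = 56, px1_5 = 184, py1_5 = 324, px0_6 = 308, py0_6 = 56, px1_6 = 400, py1_6 = 168, px0_7 = 40, py0_7 = 72, px1_7 = 188, py1_7 = 176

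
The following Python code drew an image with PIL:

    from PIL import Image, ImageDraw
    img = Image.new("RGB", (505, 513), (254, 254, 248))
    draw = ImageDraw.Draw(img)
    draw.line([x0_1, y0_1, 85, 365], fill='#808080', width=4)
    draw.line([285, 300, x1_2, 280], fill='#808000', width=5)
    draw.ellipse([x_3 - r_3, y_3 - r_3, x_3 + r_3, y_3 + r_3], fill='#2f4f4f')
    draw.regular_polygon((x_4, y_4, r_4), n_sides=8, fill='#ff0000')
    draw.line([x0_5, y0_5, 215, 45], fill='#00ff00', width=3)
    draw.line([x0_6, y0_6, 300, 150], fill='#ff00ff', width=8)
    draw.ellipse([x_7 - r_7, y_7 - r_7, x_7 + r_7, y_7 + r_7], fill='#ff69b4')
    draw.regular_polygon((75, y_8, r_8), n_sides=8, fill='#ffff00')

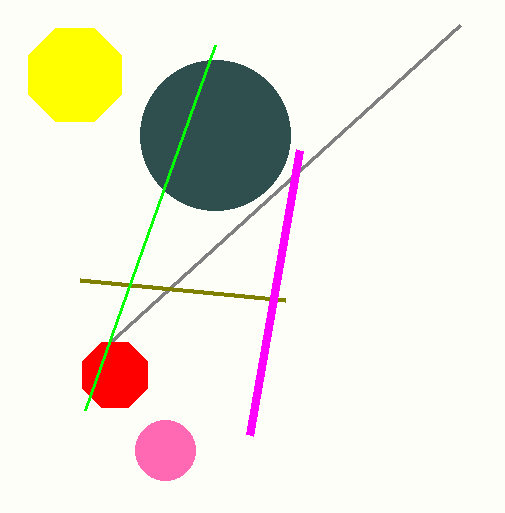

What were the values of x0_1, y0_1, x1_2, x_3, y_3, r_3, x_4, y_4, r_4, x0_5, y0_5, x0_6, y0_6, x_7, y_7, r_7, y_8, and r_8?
x0_1 = 460
y0_1 = 25
x1_2 = 80
x_3 = 215
y_3 = 135
r_3 = 75
x_4 = 115
y_4 = 375
r_4 = 35
x0_5 = 85
y0_5 = 410
x0_6 = 250
y0_6 = 435
x_7 = 165
y_7 = 450
r_7 = 30
y_8 = 75
r_8 = 50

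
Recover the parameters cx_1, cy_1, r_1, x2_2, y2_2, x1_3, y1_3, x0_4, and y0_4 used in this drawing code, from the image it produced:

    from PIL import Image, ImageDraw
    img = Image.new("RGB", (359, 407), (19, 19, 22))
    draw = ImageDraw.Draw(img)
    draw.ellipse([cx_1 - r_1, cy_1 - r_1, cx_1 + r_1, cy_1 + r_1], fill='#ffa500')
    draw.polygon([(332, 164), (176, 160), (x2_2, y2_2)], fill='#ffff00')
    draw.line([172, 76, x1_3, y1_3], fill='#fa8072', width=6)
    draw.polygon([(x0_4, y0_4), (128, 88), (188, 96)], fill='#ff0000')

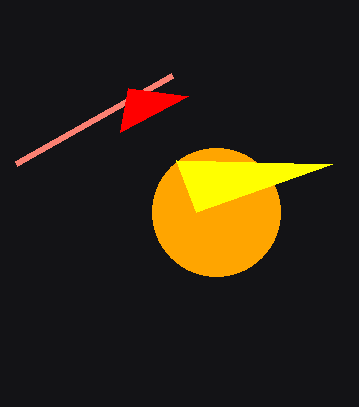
cx_1 = 216, cy_1 = 212, r_1 = 64, x2_2 = 196, y2_2 = 212, x1_3 = 16, y1_3 = 164, x0_4 = 120, y0_4 = 132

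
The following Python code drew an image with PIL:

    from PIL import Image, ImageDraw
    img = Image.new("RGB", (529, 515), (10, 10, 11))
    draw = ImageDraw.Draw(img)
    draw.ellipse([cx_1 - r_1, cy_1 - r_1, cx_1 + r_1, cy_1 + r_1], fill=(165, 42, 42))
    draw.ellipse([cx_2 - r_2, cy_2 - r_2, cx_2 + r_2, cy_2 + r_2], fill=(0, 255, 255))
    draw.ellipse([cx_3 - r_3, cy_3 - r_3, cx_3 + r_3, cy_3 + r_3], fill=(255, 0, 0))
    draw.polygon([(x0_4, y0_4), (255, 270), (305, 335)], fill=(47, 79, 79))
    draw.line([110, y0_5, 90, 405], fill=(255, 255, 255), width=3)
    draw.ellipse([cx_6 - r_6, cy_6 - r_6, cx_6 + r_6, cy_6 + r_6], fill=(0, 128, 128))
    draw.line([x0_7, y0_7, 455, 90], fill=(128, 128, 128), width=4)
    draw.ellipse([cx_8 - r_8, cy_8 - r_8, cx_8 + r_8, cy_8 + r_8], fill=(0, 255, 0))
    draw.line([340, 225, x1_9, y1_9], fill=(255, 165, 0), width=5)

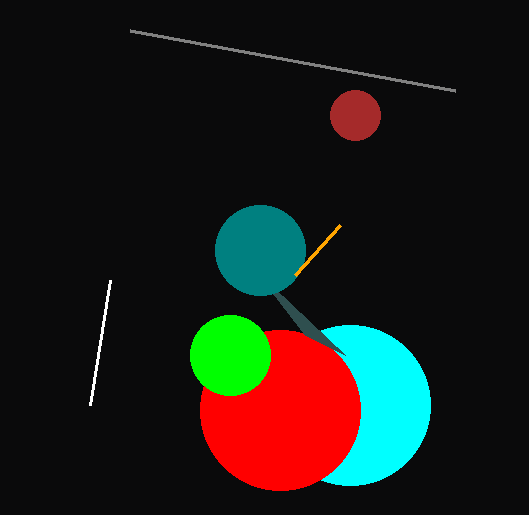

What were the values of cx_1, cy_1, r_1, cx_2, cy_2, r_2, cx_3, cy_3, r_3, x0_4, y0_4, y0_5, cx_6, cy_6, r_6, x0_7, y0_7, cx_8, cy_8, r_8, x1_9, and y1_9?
cx_1 = 355, cy_1 = 115, r_1 = 25, cx_2 = 350, cy_2 = 405, r_2 = 80, cx_3 = 280, cy_3 = 410, r_3 = 80, x0_4 = 345, y0_4 = 355, y0_5 = 280, cx_6 = 260, cy_6 = 250, r_6 = 45, x0_7 = 130, y0_7 = 30, cx_8 = 230, cy_8 = 355, r_8 = 40, x1_9 = 295, y1_9 = 275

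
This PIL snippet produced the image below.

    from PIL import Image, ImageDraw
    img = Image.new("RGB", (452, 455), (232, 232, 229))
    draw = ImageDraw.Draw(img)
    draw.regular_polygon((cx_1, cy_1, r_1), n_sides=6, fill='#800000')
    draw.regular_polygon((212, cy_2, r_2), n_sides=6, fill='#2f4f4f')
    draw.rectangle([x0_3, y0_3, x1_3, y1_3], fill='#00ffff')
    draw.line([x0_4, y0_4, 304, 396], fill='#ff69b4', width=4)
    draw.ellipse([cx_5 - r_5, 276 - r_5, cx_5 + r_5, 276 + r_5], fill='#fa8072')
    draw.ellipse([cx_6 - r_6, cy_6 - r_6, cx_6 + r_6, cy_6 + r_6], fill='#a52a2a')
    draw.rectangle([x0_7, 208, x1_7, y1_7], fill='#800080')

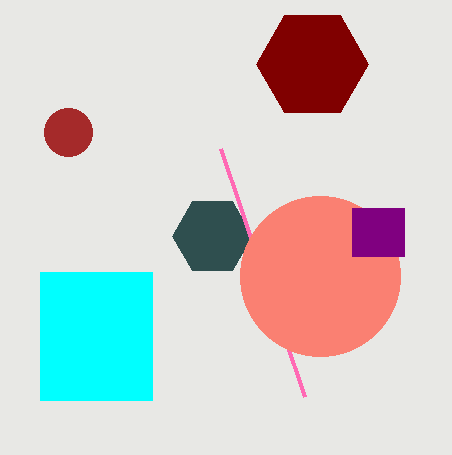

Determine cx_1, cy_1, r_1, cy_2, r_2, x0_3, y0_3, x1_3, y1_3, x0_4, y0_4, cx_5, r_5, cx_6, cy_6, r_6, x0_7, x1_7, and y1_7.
cx_1 = 312; cy_1 = 64; r_1 = 56; cy_2 = 236; r_2 = 40; x0_3 = 40; y0_3 = 272; x1_3 = 152; y1_3 = 400; x0_4 = 220; y0_4 = 148; cx_5 = 320; r_5 = 80; cx_6 = 68; cy_6 = 132; r_6 = 24; x0_7 = 352; x1_7 = 404; y1_7 = 256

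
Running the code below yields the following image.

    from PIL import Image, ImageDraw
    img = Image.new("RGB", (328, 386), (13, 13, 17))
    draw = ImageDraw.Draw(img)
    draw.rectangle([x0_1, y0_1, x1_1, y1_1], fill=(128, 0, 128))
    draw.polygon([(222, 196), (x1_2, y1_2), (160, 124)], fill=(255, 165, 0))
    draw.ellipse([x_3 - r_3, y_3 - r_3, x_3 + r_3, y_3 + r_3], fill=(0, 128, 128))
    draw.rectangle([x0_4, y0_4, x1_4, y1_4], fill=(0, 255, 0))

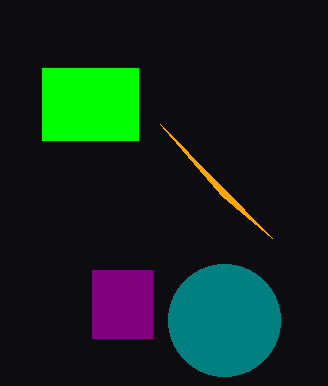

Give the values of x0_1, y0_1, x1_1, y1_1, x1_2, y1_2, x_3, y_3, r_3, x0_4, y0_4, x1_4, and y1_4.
x0_1 = 92; y0_1 = 270; x1_1 = 152; y1_1 = 338; x1_2 = 272; y1_2 = 238; x_3 = 224; y_3 = 320; r_3 = 56; x0_4 = 42; y0_4 = 68; x1_4 = 138; y1_4 = 140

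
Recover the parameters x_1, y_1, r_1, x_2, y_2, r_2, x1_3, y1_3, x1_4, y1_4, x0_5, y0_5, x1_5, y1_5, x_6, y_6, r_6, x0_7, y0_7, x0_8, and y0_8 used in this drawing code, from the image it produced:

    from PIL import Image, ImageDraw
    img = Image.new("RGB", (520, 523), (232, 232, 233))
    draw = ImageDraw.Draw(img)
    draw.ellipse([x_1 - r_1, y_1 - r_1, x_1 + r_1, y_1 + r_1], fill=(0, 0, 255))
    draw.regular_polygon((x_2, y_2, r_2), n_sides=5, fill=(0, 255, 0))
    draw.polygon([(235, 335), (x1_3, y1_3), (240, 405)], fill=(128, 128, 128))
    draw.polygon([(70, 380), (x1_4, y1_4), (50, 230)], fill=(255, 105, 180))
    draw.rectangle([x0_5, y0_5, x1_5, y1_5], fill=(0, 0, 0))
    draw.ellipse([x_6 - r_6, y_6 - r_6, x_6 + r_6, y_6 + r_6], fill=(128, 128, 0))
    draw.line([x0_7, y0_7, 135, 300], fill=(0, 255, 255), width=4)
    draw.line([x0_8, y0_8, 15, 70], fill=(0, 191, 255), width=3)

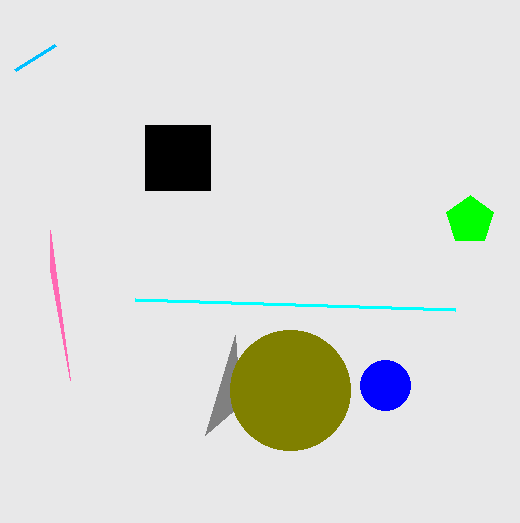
x_1 = 385, y_1 = 385, r_1 = 25, x_2 = 470, y_2 = 220, r_2 = 25, x1_3 = 205, y1_3 = 435, x1_4 = 50, y1_4 = 270, x0_5 = 145, y0_5 = 125, x1_5 = 210, y1_5 = 190, x_6 = 290, y_6 = 390, r_6 = 60, x0_7 = 455, y0_7 = 310, x0_8 = 55, y0_8 = 45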